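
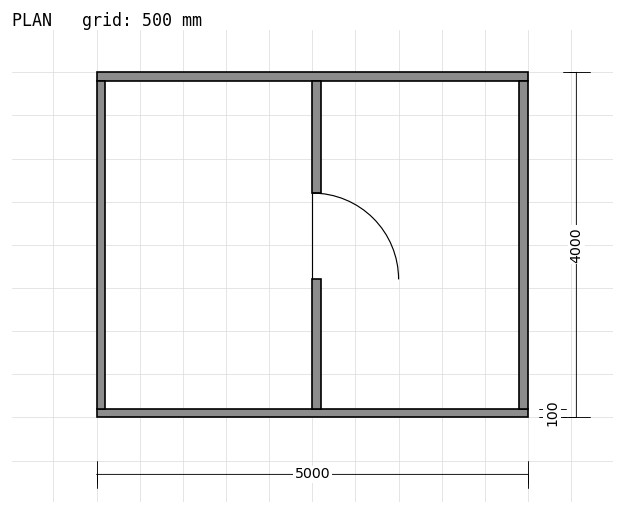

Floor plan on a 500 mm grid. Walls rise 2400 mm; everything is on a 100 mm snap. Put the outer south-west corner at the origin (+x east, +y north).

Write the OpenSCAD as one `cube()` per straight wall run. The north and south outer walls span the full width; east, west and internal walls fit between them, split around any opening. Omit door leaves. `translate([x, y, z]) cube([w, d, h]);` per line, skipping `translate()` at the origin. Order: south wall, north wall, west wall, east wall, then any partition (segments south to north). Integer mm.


cube([5000, 100, 2400]);
translate([0, 3900, 0]) cube([5000, 100, 2400]);
translate([0, 100, 0]) cube([100, 3800, 2400]);
translate([4900, 100, 0]) cube([100, 3800, 2400]);
translate([2500, 100, 0]) cube([100, 1500, 2400]);
translate([2500, 2600, 0]) cube([100, 1300, 2400]);


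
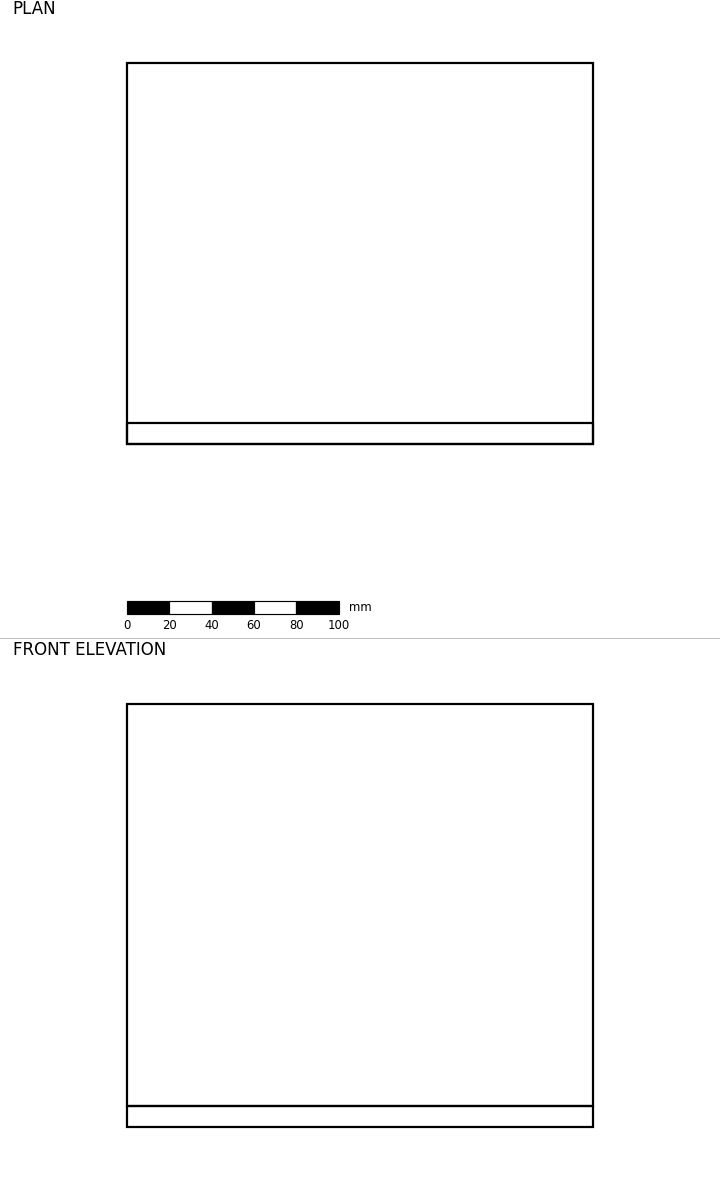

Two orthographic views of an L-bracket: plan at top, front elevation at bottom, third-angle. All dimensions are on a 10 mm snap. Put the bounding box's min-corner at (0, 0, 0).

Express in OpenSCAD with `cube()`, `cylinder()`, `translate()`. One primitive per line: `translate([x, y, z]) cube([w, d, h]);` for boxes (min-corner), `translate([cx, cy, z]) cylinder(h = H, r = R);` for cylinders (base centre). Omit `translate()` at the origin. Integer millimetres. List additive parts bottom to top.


cube([220, 180, 10]);
translate([0, 0, 10]) cube([220, 10, 190]);


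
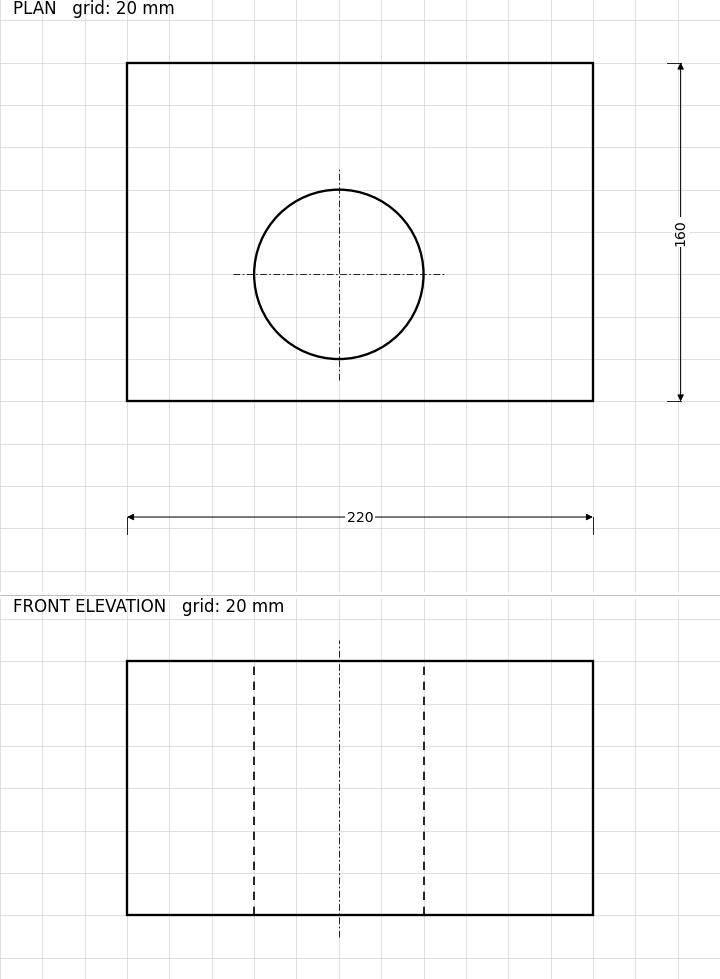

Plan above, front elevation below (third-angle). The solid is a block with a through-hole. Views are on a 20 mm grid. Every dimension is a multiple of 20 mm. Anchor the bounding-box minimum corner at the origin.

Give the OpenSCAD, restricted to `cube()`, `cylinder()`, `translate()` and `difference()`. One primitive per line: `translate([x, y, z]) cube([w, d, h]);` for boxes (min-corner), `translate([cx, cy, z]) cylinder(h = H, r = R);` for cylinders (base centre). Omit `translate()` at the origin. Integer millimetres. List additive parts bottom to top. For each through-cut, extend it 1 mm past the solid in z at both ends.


difference() {
  cube([220, 160, 120]);
  translate([100, 60, -1]) cylinder(h = 122, r = 40);
}


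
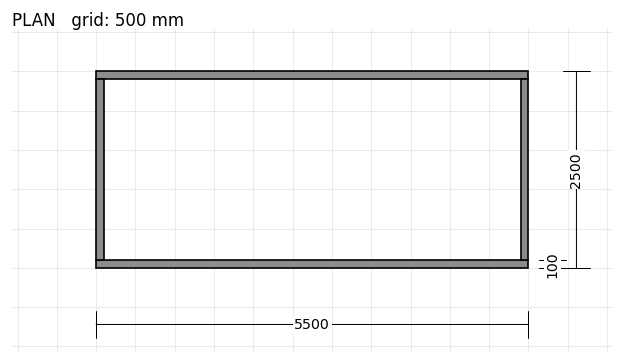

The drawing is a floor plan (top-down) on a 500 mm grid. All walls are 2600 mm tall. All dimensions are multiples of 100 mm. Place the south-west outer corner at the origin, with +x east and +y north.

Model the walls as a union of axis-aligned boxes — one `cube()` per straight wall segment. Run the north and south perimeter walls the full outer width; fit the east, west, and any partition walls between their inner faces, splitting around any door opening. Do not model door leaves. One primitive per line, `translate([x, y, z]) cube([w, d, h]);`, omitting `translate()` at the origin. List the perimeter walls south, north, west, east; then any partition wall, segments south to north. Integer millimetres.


cube([5500, 100, 2600]);
translate([0, 2400, 0]) cube([5500, 100, 2600]);
translate([0, 100, 0]) cube([100, 2300, 2600]);
translate([5400, 100, 0]) cube([100, 2300, 2600]);


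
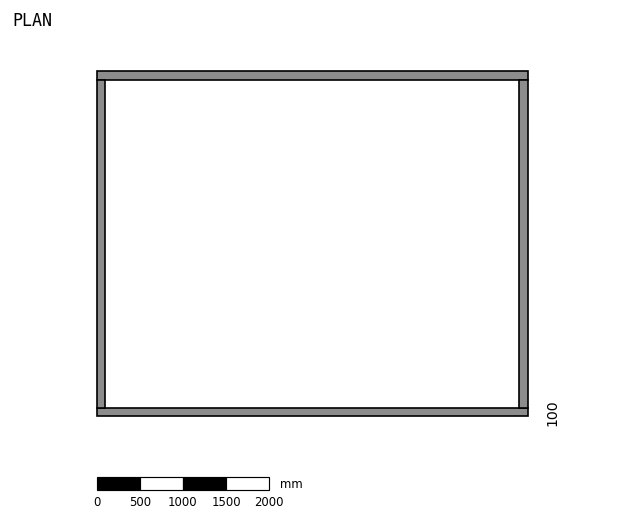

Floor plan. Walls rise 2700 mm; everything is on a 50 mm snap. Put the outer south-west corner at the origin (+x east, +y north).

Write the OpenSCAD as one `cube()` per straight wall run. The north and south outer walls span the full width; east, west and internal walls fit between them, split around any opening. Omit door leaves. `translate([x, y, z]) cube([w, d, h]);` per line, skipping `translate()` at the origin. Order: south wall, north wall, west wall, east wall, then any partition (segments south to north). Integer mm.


cube([5000, 100, 2700]);
translate([0, 3900, 0]) cube([5000, 100, 2700]);
translate([0, 100, 0]) cube([100, 3800, 2700]);
translate([4900, 100, 0]) cube([100, 3800, 2700]);


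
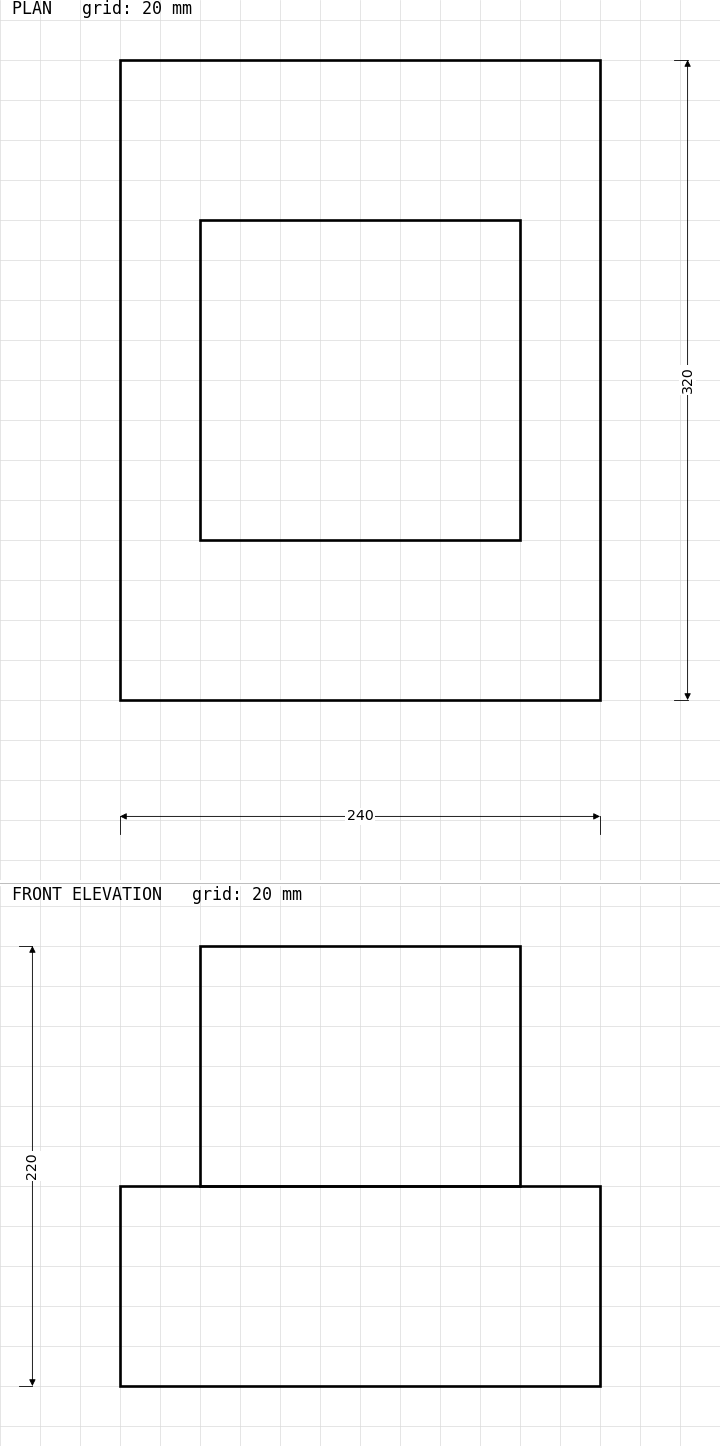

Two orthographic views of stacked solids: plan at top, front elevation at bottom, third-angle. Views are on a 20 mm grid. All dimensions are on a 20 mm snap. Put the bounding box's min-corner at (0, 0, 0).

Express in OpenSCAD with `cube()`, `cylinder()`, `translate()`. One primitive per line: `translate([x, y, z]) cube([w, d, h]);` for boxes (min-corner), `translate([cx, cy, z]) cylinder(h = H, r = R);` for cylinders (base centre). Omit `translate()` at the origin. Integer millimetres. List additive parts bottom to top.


cube([240, 320, 100]);
translate([40, 80, 100]) cube([160, 160, 120]);


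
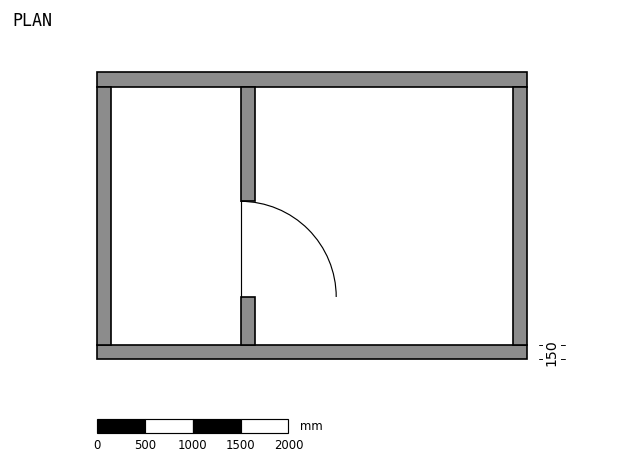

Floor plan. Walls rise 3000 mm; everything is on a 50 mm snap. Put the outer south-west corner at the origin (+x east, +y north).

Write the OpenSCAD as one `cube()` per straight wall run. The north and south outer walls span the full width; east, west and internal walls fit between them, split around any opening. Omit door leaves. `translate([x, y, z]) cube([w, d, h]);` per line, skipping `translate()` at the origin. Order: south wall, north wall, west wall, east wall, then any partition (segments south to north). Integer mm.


cube([4500, 150, 3000]);
translate([0, 2850, 0]) cube([4500, 150, 3000]);
translate([0, 150, 0]) cube([150, 2700, 3000]);
translate([4350, 150, 0]) cube([150, 2700, 3000]);
translate([1500, 150, 0]) cube([150, 500, 3000]);
translate([1500, 1650, 0]) cube([150, 1200, 3000]);


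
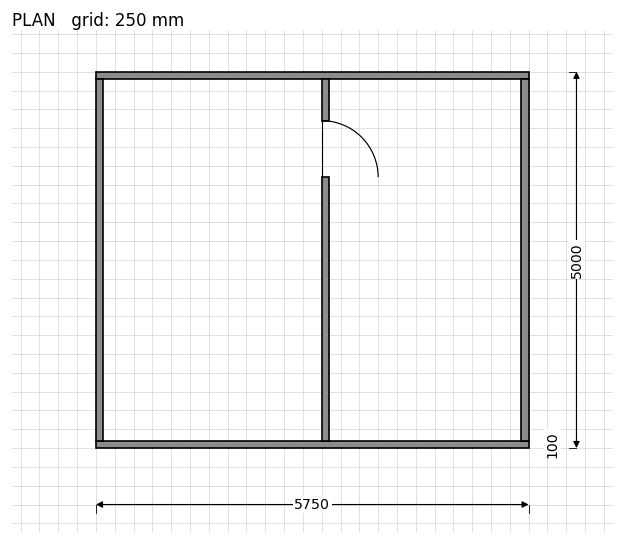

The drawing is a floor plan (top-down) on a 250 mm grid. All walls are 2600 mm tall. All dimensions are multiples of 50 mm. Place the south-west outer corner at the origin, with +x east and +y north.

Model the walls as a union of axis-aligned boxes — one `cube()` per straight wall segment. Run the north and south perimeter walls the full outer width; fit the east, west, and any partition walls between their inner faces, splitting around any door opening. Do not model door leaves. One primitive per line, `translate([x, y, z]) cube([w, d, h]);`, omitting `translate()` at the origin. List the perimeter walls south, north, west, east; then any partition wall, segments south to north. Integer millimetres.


cube([5750, 100, 2600]);
translate([0, 4900, 0]) cube([5750, 100, 2600]);
translate([0, 100, 0]) cube([100, 4800, 2600]);
translate([5650, 100, 0]) cube([100, 4800, 2600]);
translate([3000, 100, 0]) cube([100, 3500, 2600]);
translate([3000, 4350, 0]) cube([100, 550, 2600]);


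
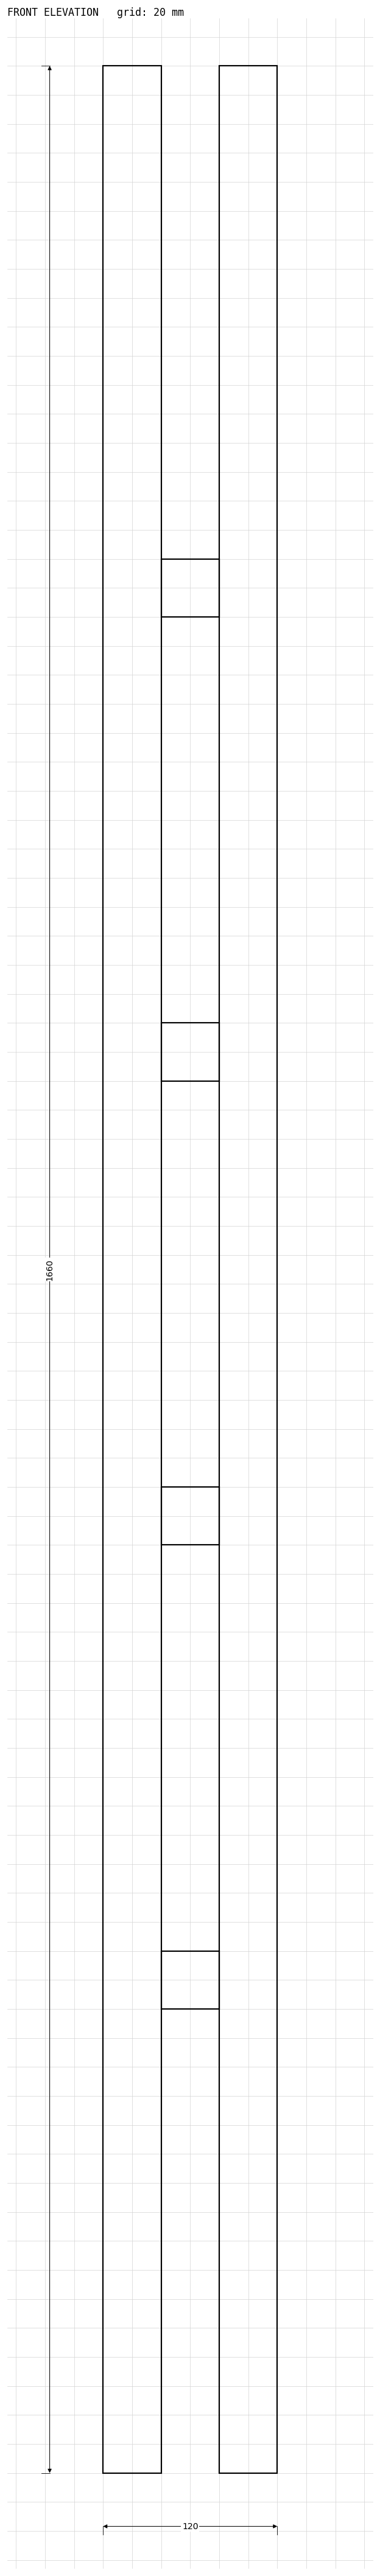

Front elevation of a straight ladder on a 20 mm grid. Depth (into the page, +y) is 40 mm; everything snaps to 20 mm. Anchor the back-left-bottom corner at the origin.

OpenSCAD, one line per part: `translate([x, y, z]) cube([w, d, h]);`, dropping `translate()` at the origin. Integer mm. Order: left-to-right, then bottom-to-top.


cube([40, 40, 1660]);
translate([40, 0, 320]) cube([40, 40, 40]);
translate([40, 0, 640]) cube([40, 40, 40]);
translate([40, 0, 960]) cube([40, 40, 40]);
translate([40, 0, 1280]) cube([40, 40, 40]);
translate([80, 0, 0]) cube([40, 40, 1660]);


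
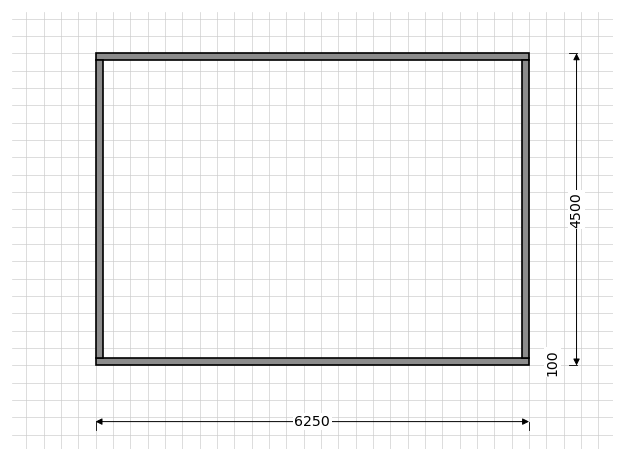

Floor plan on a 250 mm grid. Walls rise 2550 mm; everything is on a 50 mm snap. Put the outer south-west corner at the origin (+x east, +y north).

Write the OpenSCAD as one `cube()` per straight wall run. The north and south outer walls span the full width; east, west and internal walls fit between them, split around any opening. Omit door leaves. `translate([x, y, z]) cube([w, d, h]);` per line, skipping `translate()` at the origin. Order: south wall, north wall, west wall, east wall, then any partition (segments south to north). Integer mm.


cube([6250, 100, 2550]);
translate([0, 4400, 0]) cube([6250, 100, 2550]);
translate([0, 100, 0]) cube([100, 4300, 2550]);
translate([6150, 100, 0]) cube([100, 4300, 2550]);


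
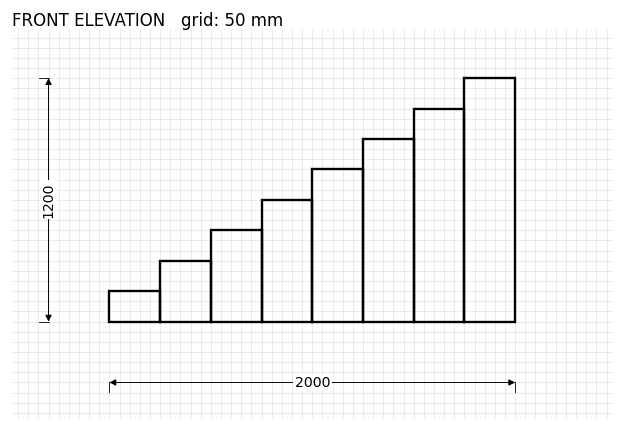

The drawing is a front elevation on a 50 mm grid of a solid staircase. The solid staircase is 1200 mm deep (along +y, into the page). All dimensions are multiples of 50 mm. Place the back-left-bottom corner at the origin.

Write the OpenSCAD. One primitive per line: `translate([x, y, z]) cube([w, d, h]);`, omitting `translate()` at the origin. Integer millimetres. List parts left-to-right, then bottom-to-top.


cube([250, 1200, 150]);
translate([250, 0, 0]) cube([250, 1200, 300]);
translate([500, 0, 0]) cube([250, 1200, 450]);
translate([750, 0, 0]) cube([250, 1200, 600]);
translate([1000, 0, 0]) cube([250, 1200, 750]);
translate([1250, 0, 0]) cube([250, 1200, 900]);
translate([1500, 0, 0]) cube([250, 1200, 1050]);
translate([1750, 0, 0]) cube([250, 1200, 1200]);


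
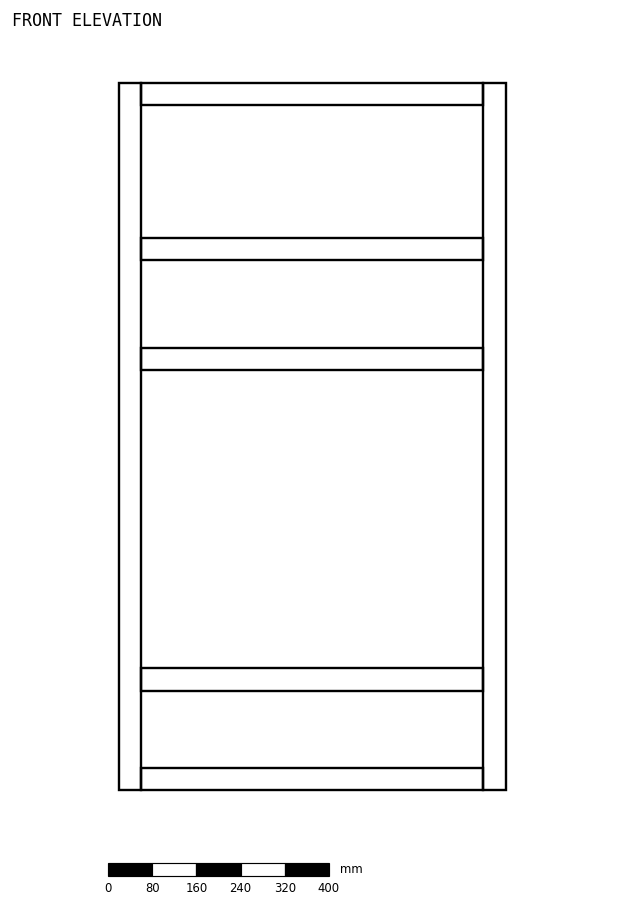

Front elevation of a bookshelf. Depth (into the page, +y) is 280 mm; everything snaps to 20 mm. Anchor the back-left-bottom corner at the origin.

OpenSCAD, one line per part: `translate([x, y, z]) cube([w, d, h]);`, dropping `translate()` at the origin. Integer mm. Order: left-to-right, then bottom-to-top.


cube([40, 280, 1280]);
translate([40, 0, 0]) cube([620, 280, 40]);
translate([40, 0, 180]) cube([620, 280, 40]);
translate([40, 0, 760]) cube([620, 280, 40]);
translate([40, 0, 960]) cube([620, 280, 40]);
translate([40, 0, 1240]) cube([620, 280, 40]);
translate([660, 0, 0]) cube([40, 280, 1280]);


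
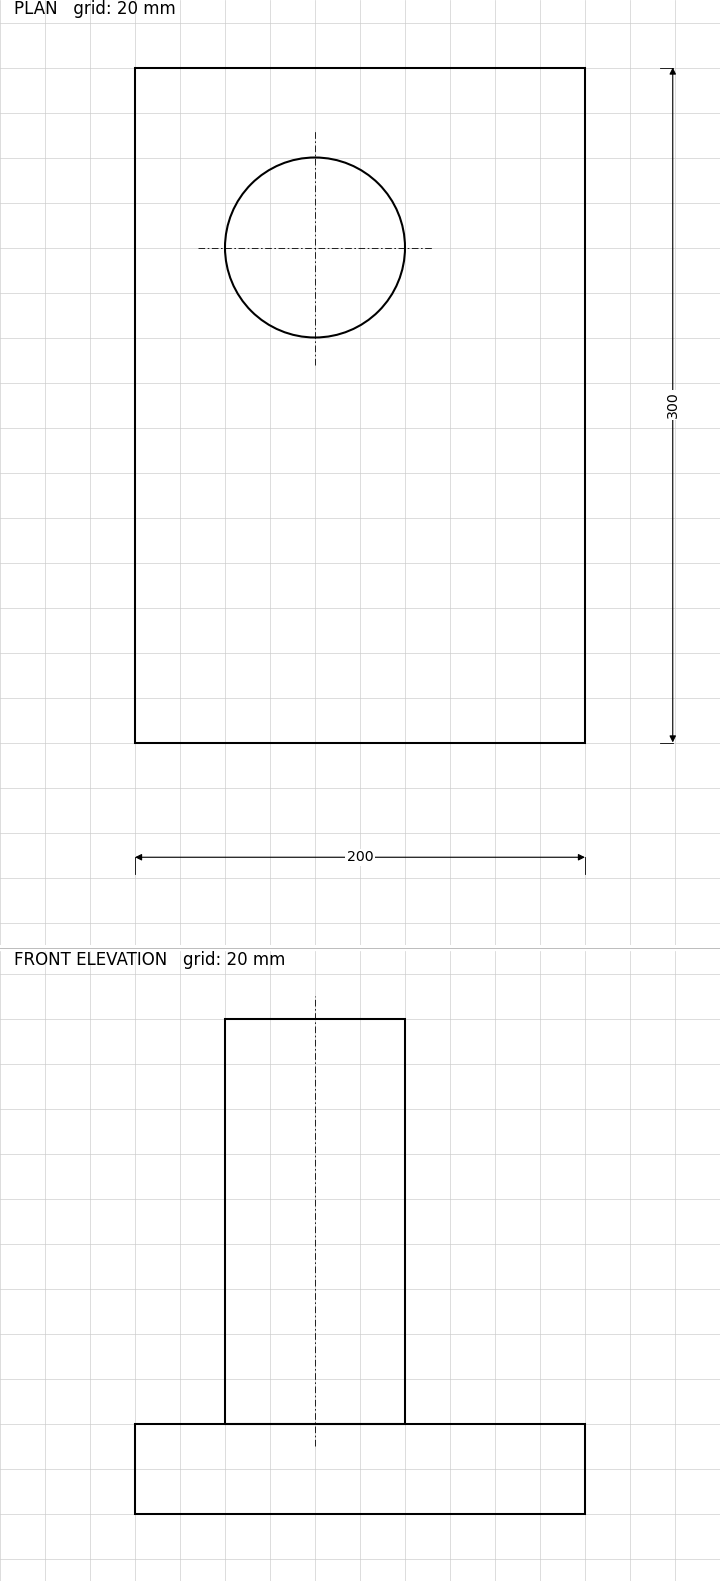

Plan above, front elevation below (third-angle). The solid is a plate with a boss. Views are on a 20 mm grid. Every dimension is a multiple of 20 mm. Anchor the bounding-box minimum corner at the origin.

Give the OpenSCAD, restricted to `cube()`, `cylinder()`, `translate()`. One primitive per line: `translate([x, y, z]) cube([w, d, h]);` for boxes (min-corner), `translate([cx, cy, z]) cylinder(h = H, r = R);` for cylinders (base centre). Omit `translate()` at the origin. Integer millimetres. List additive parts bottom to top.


cube([200, 300, 40]);
translate([80, 220, 40]) cylinder(h = 180, r = 40);


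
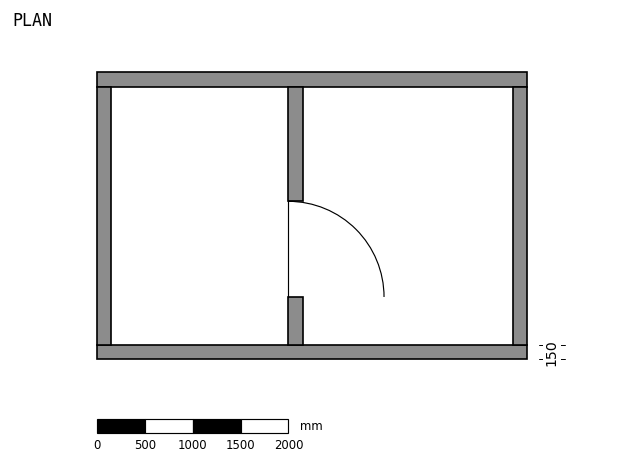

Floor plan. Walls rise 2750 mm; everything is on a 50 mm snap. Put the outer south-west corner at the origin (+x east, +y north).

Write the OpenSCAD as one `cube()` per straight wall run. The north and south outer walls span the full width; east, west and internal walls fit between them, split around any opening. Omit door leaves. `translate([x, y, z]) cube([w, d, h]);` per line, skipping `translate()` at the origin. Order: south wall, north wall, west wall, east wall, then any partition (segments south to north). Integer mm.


cube([4500, 150, 2750]);
translate([0, 2850, 0]) cube([4500, 150, 2750]);
translate([0, 150, 0]) cube([150, 2700, 2750]);
translate([4350, 150, 0]) cube([150, 2700, 2750]);
translate([2000, 150, 0]) cube([150, 500, 2750]);
translate([2000, 1650, 0]) cube([150, 1200, 2750]);


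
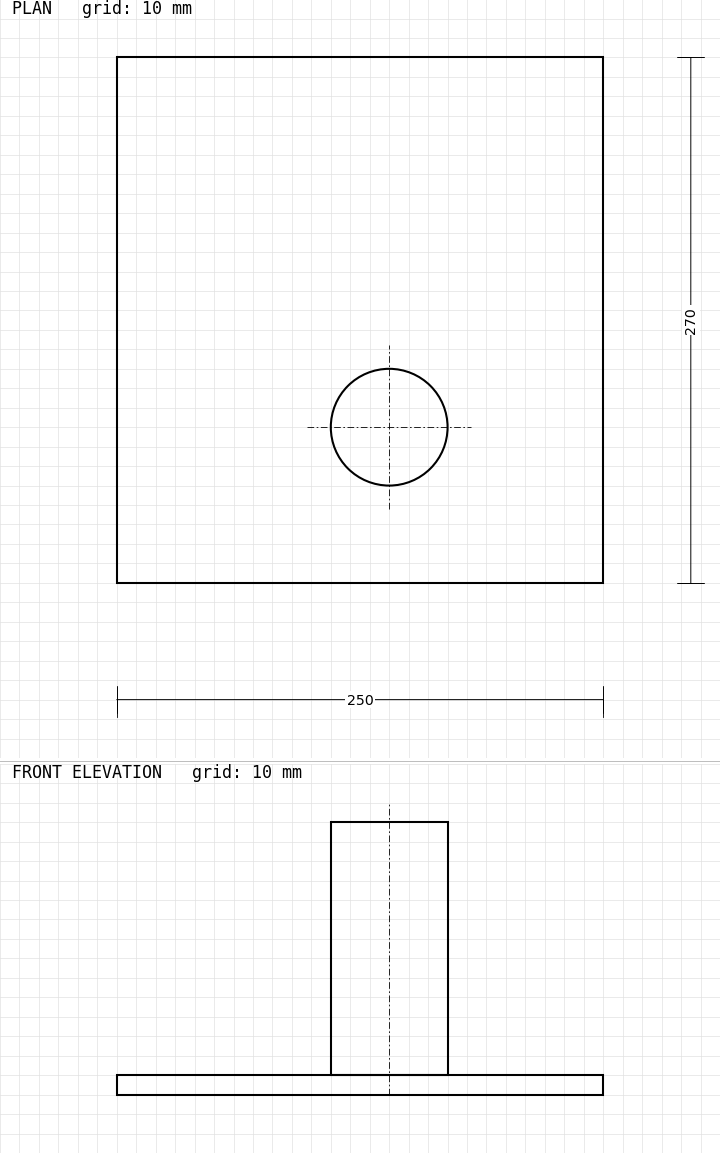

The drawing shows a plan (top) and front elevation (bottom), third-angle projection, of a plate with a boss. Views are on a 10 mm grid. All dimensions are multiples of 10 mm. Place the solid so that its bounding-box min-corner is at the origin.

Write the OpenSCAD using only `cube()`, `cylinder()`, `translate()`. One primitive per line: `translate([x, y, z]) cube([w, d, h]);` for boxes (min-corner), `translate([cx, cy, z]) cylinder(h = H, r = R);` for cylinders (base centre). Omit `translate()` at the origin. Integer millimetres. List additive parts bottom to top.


cube([250, 270, 10]);
translate([140, 80, 10]) cylinder(h = 130, r = 30);


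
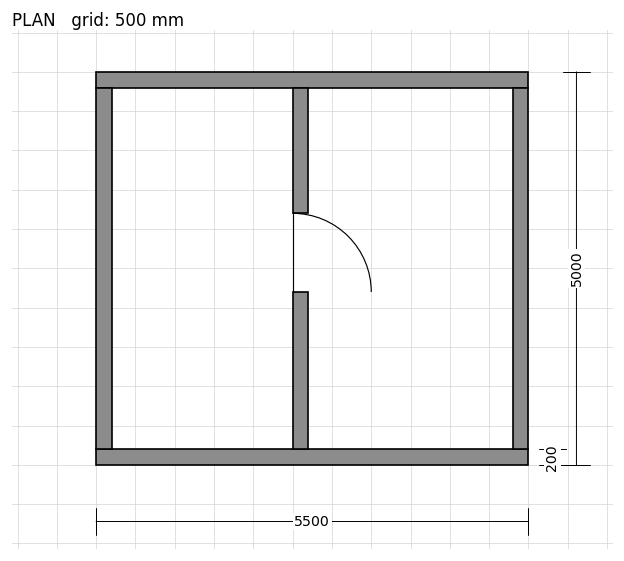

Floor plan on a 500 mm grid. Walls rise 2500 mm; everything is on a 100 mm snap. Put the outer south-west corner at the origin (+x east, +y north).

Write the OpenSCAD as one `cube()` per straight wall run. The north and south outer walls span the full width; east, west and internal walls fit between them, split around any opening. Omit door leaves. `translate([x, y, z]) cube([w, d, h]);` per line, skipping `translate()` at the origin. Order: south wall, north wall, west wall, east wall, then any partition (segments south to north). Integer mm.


cube([5500, 200, 2500]);
translate([0, 4800, 0]) cube([5500, 200, 2500]);
translate([0, 200, 0]) cube([200, 4600, 2500]);
translate([5300, 200, 0]) cube([200, 4600, 2500]);
translate([2500, 200, 0]) cube([200, 2000, 2500]);
translate([2500, 3200, 0]) cube([200, 1600, 2500]);


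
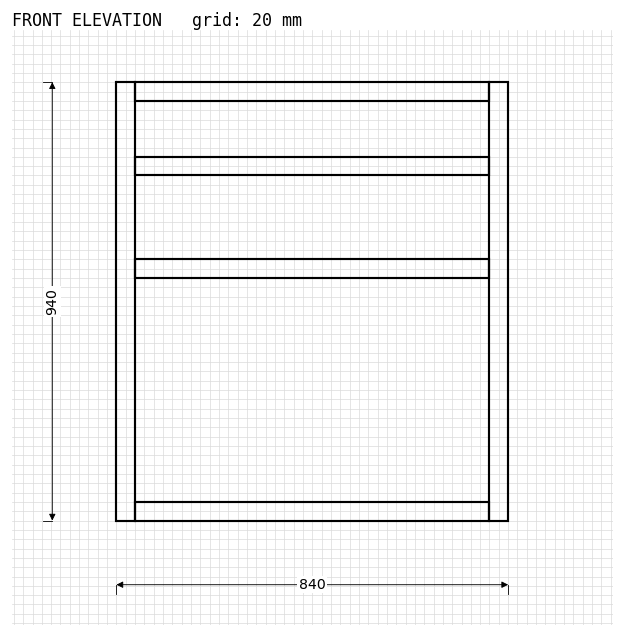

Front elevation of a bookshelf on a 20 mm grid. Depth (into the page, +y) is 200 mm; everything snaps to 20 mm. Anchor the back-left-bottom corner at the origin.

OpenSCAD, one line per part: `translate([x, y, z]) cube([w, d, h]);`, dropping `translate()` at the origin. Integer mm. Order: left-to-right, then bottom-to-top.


cube([40, 200, 940]);
translate([40, 0, 0]) cube([760, 200, 40]);
translate([40, 0, 520]) cube([760, 200, 40]);
translate([40, 0, 740]) cube([760, 200, 40]);
translate([40, 0, 900]) cube([760, 200, 40]);
translate([800, 0, 0]) cube([40, 200, 940]);


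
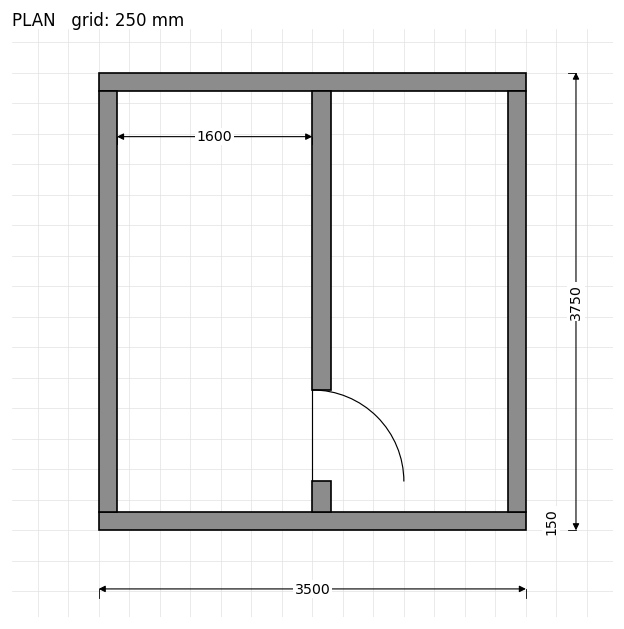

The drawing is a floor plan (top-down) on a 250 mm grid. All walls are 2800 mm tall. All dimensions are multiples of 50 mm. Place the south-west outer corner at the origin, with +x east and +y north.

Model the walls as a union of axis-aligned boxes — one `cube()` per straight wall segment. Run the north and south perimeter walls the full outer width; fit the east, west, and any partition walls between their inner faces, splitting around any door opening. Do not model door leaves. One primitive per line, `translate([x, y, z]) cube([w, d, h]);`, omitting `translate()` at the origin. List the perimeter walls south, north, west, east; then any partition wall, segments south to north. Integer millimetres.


cube([3500, 150, 2800]);
translate([0, 3600, 0]) cube([3500, 150, 2800]);
translate([0, 150, 0]) cube([150, 3450, 2800]);
translate([3350, 150, 0]) cube([150, 3450, 2800]);
translate([1750, 150, 0]) cube([150, 250, 2800]);
translate([1750, 1150, 0]) cube([150, 2450, 2800]);


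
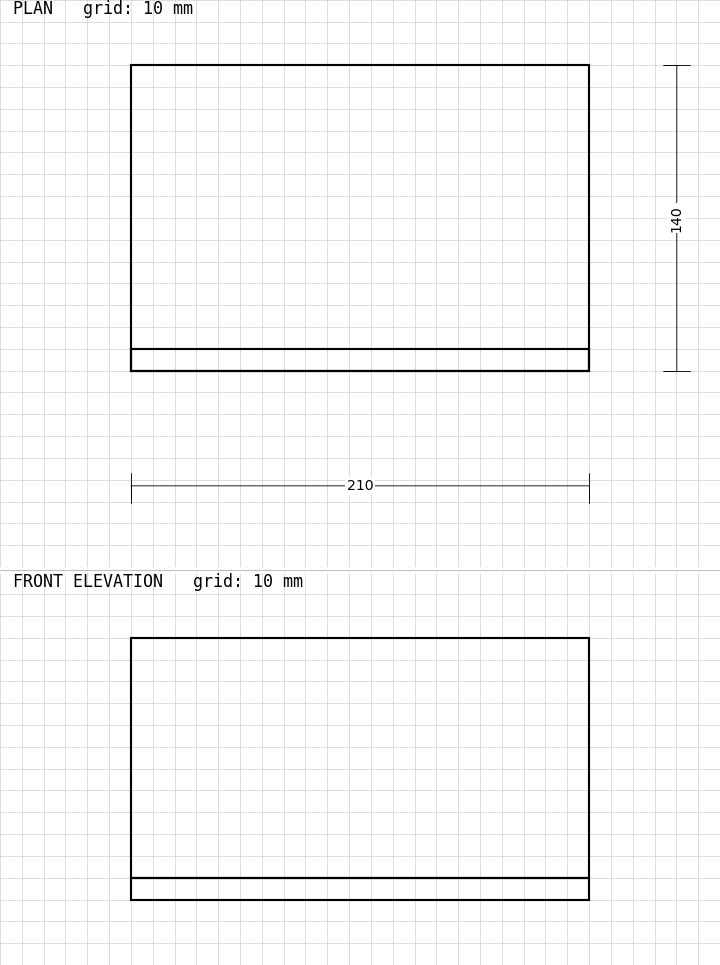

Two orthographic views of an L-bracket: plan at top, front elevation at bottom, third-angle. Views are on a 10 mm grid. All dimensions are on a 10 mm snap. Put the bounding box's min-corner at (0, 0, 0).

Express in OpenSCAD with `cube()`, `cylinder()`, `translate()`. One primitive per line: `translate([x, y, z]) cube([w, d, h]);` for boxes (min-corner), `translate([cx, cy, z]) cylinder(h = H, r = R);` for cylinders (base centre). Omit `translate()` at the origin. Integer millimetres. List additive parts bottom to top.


cube([210, 140, 10]);
translate([0, 0, 10]) cube([210, 10, 110]);


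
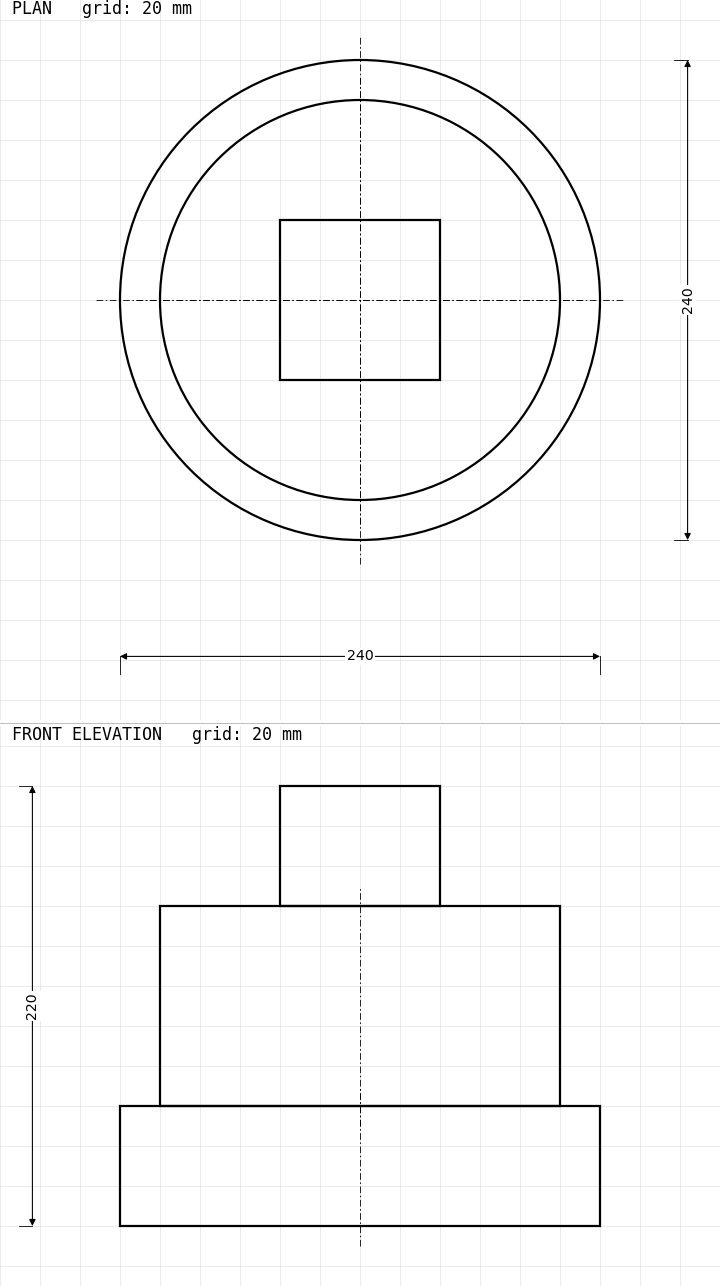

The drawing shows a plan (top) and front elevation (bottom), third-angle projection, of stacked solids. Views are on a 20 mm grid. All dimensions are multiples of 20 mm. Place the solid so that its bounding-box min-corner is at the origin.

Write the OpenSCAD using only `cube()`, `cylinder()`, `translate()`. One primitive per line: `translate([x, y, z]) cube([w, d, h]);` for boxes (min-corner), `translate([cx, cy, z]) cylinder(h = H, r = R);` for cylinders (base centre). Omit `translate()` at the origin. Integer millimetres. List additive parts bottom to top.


translate([120, 120, 0]) cylinder(h = 60, r = 120);
translate([120, 120, 60]) cylinder(h = 100, r = 100);
translate([80, 80, 160]) cube([80, 80, 60]);


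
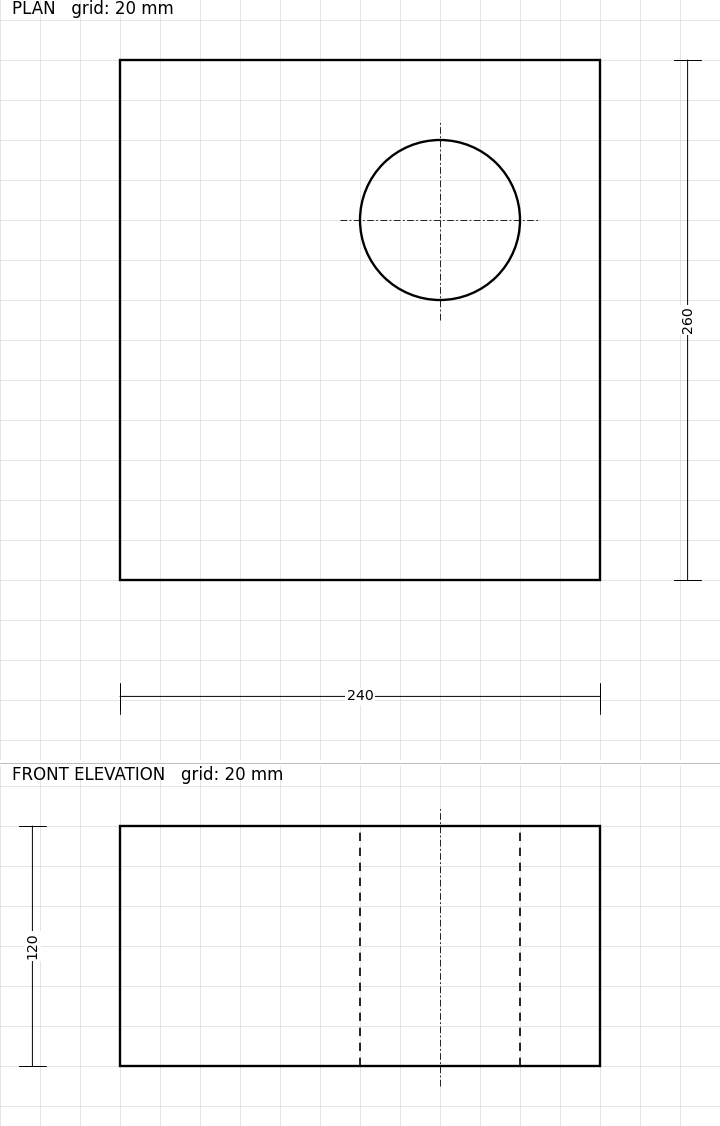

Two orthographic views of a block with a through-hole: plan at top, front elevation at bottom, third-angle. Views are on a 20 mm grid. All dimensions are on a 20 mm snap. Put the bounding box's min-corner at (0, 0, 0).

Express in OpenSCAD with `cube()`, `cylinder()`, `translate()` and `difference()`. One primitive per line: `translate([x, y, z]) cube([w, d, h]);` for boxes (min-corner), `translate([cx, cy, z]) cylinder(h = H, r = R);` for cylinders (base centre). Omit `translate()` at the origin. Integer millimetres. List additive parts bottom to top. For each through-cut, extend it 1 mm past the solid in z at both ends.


difference() {
  cube([240, 260, 120]);
  translate([160, 180, -1]) cylinder(h = 122, r = 40);
}


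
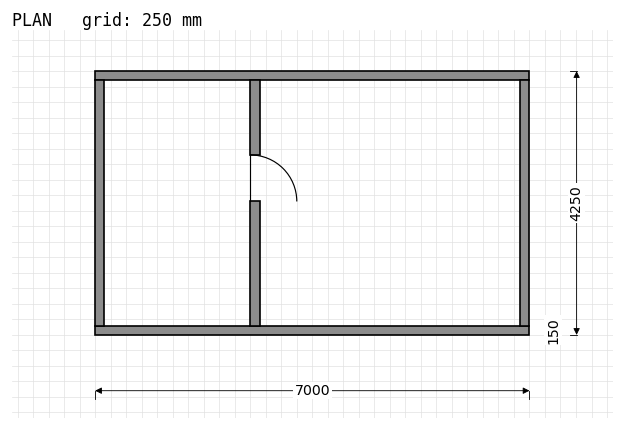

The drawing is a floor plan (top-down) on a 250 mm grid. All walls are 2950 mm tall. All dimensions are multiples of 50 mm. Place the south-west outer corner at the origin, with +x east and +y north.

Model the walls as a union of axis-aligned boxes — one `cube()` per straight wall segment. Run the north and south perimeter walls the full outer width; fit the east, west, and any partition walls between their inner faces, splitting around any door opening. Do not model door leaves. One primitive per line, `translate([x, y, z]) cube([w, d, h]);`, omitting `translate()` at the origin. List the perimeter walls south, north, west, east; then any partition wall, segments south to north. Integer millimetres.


cube([7000, 150, 2950]);
translate([0, 4100, 0]) cube([7000, 150, 2950]);
translate([0, 150, 0]) cube([150, 3950, 2950]);
translate([6850, 150, 0]) cube([150, 3950, 2950]);
translate([2500, 150, 0]) cube([150, 2000, 2950]);
translate([2500, 2900, 0]) cube([150, 1200, 2950]);


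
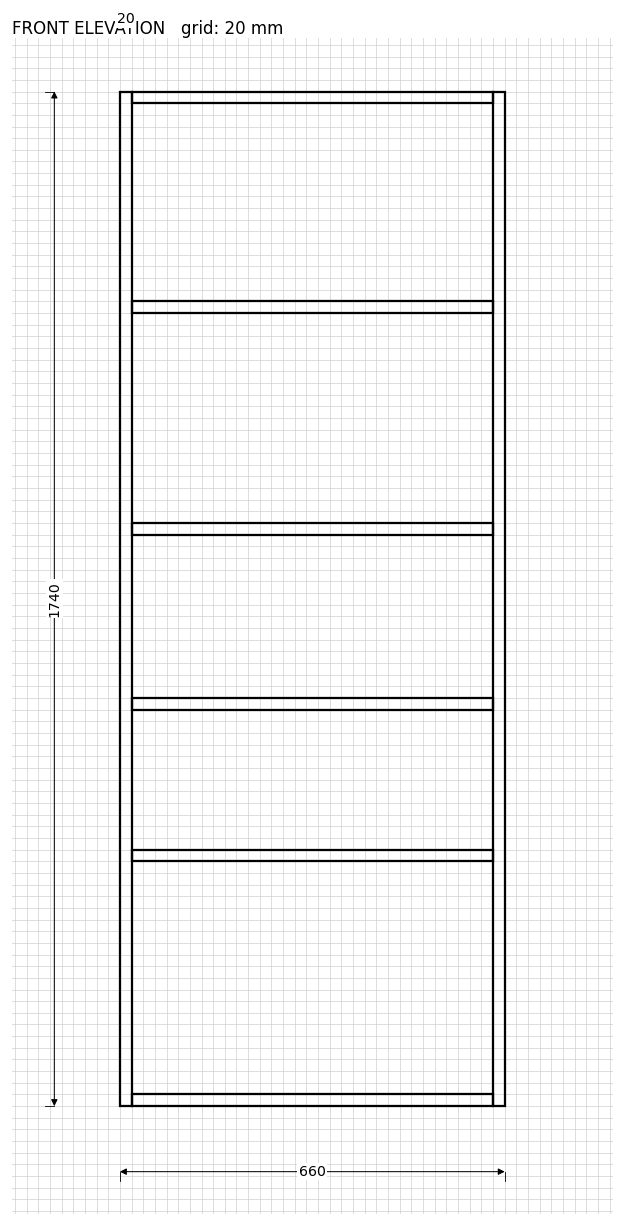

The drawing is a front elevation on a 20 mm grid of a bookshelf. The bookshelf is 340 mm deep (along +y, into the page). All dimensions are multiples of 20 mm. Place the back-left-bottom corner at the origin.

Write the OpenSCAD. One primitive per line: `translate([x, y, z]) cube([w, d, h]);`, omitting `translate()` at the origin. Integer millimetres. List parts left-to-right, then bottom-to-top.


cube([20, 340, 1740]);
translate([20, 0, 0]) cube([620, 340, 20]);
translate([20, 0, 420]) cube([620, 340, 20]);
translate([20, 0, 680]) cube([620, 340, 20]);
translate([20, 0, 980]) cube([620, 340, 20]);
translate([20, 0, 1360]) cube([620, 340, 20]);
translate([20, 0, 1720]) cube([620, 340, 20]);
translate([640, 0, 0]) cube([20, 340, 1740]);


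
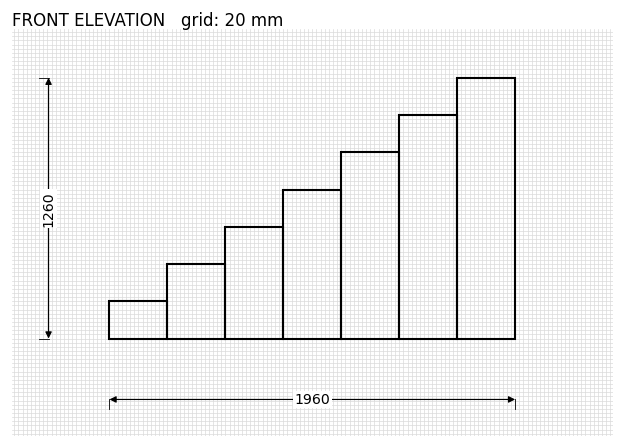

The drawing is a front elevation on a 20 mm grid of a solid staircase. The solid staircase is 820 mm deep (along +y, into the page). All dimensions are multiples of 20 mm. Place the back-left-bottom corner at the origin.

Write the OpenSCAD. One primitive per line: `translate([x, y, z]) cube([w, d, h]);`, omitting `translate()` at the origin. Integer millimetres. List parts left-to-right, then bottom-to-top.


cube([280, 820, 180]);
translate([280, 0, 0]) cube([280, 820, 360]);
translate([560, 0, 0]) cube([280, 820, 540]);
translate([840, 0, 0]) cube([280, 820, 720]);
translate([1120, 0, 0]) cube([280, 820, 900]);
translate([1400, 0, 0]) cube([280, 820, 1080]);
translate([1680, 0, 0]) cube([280, 820, 1260]);


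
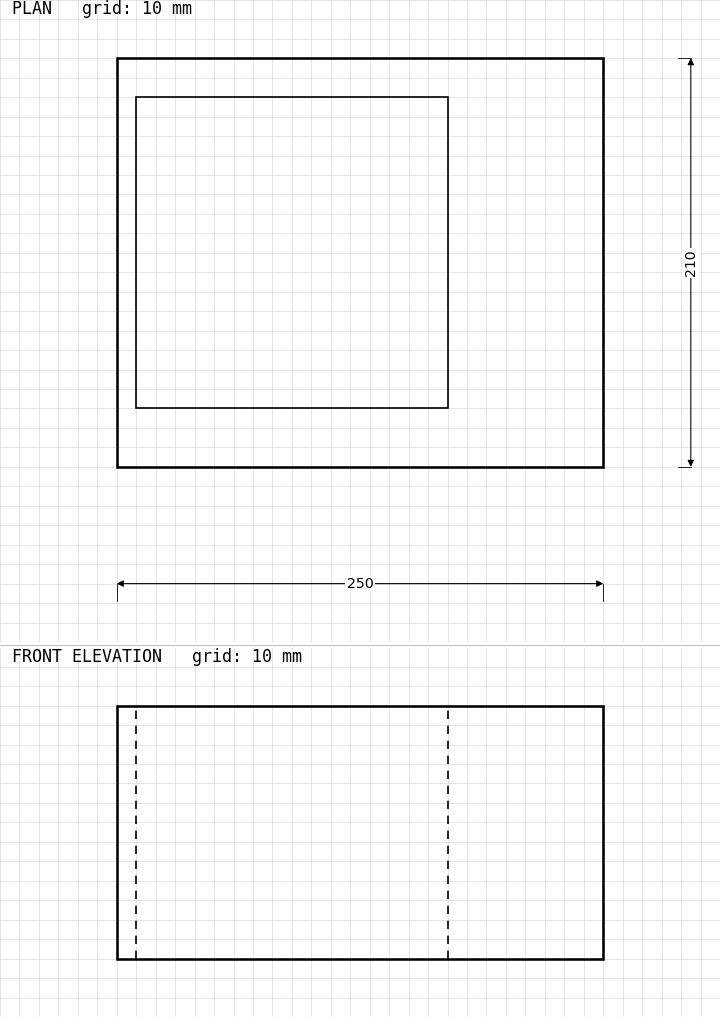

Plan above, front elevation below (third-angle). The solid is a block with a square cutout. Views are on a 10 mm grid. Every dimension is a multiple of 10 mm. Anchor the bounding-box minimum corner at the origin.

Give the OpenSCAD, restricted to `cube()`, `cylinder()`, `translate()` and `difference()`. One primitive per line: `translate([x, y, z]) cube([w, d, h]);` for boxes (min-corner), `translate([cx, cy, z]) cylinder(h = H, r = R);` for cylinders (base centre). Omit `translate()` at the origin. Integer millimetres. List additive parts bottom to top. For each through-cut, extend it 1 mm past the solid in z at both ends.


difference() {
  cube([250, 210, 130]);
  translate([10, 30, -1]) cube([160, 160, 132]);
}


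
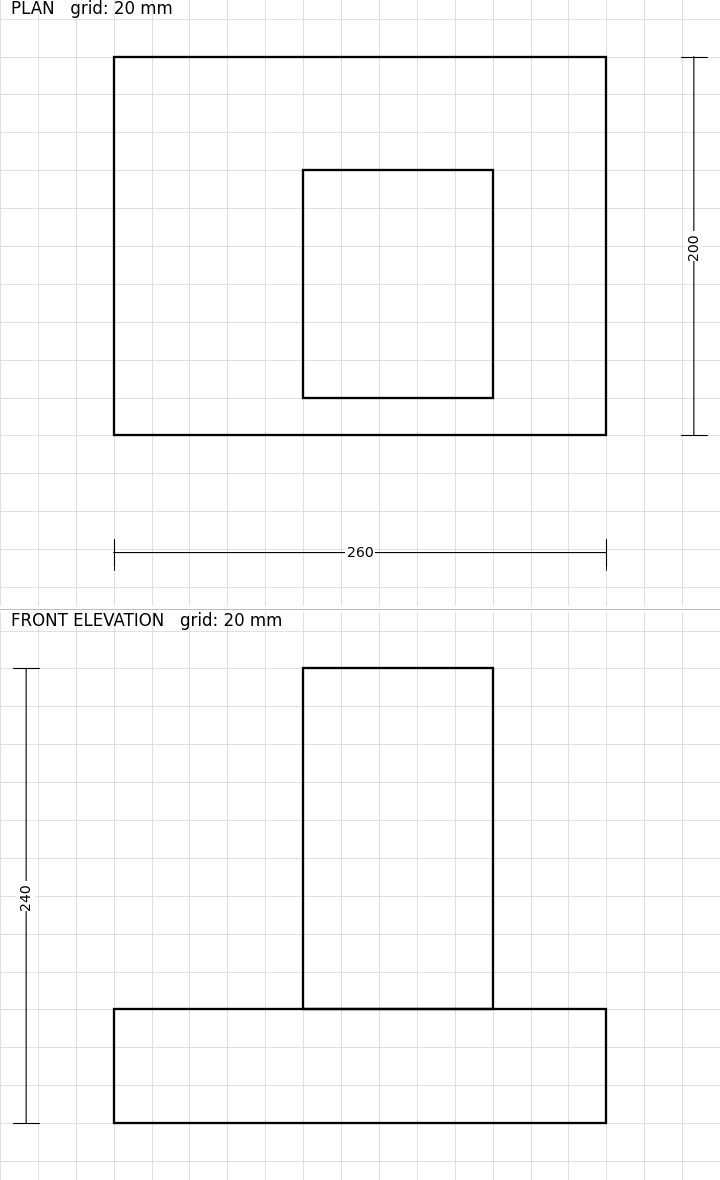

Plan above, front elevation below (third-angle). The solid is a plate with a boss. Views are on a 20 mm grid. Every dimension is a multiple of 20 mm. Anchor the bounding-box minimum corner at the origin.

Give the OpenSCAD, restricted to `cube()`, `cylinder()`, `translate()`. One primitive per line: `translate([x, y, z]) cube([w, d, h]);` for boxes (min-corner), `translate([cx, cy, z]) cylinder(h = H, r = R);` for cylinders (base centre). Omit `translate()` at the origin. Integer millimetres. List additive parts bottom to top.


cube([260, 200, 60]);
translate([100, 20, 60]) cube([100, 120, 180]);


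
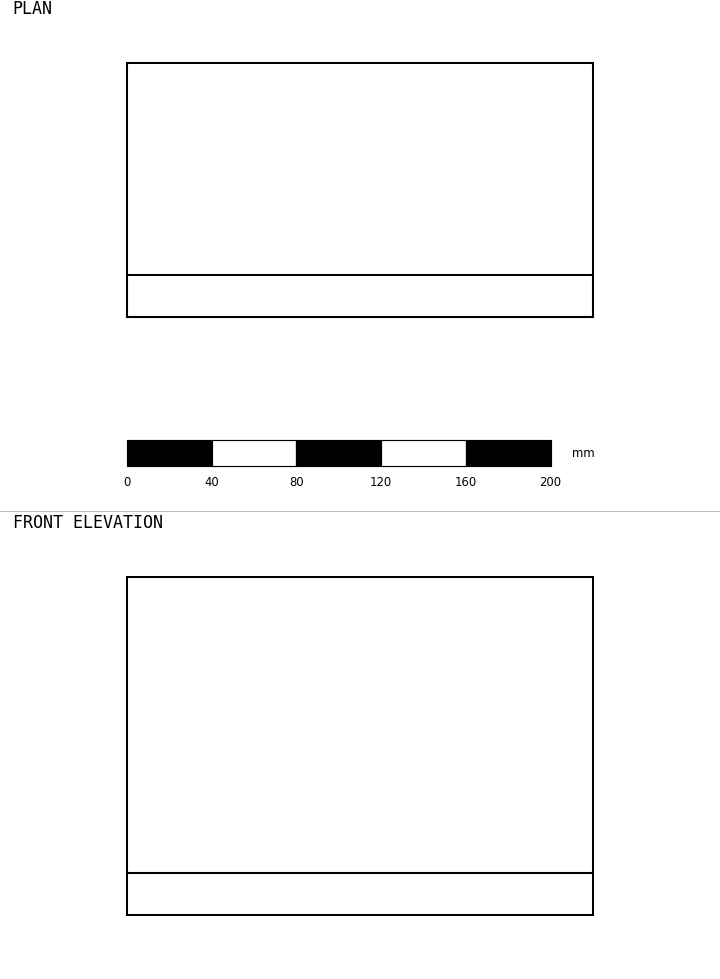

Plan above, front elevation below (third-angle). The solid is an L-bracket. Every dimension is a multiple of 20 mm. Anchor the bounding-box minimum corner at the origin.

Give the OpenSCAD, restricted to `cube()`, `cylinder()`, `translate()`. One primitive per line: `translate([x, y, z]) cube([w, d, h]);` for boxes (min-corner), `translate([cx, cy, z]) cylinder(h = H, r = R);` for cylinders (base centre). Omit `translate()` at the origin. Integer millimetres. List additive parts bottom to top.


cube([220, 120, 20]);
translate([0, 0, 20]) cube([220, 20, 140]);


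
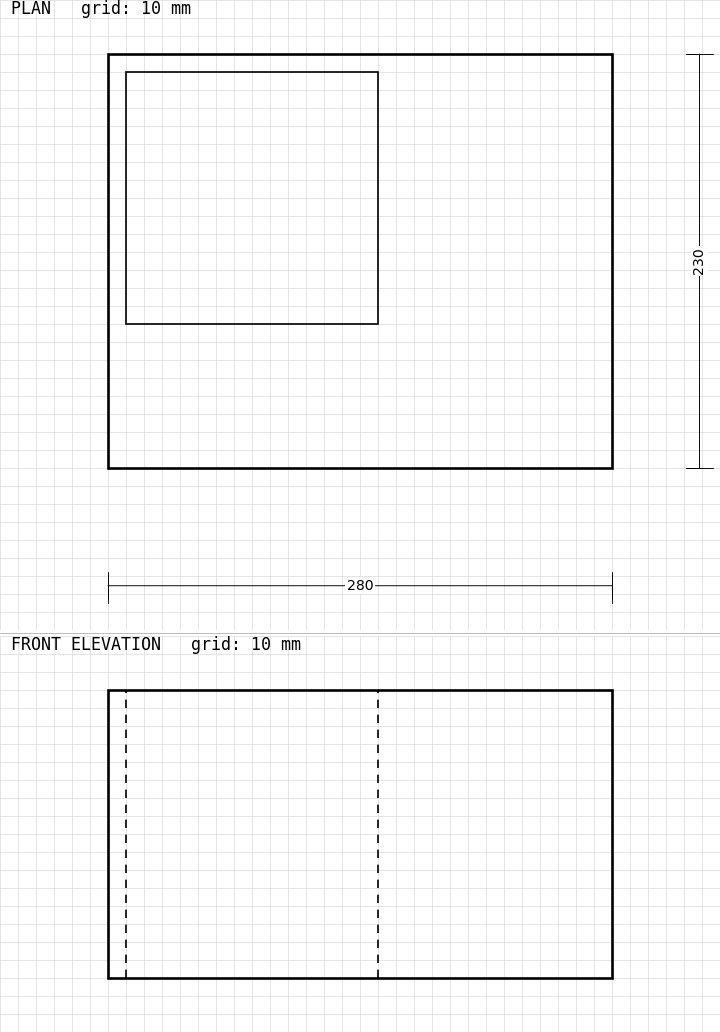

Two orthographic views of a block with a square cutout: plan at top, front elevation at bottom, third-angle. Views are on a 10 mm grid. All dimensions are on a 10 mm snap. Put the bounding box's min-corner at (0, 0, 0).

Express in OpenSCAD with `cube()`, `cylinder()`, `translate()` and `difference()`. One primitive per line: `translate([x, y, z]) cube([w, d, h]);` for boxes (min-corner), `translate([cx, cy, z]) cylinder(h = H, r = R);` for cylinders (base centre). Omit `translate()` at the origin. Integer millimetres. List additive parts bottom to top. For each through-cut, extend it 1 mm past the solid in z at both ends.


difference() {
  cube([280, 230, 160]);
  translate([10, 80, -1]) cube([140, 140, 162]);
}


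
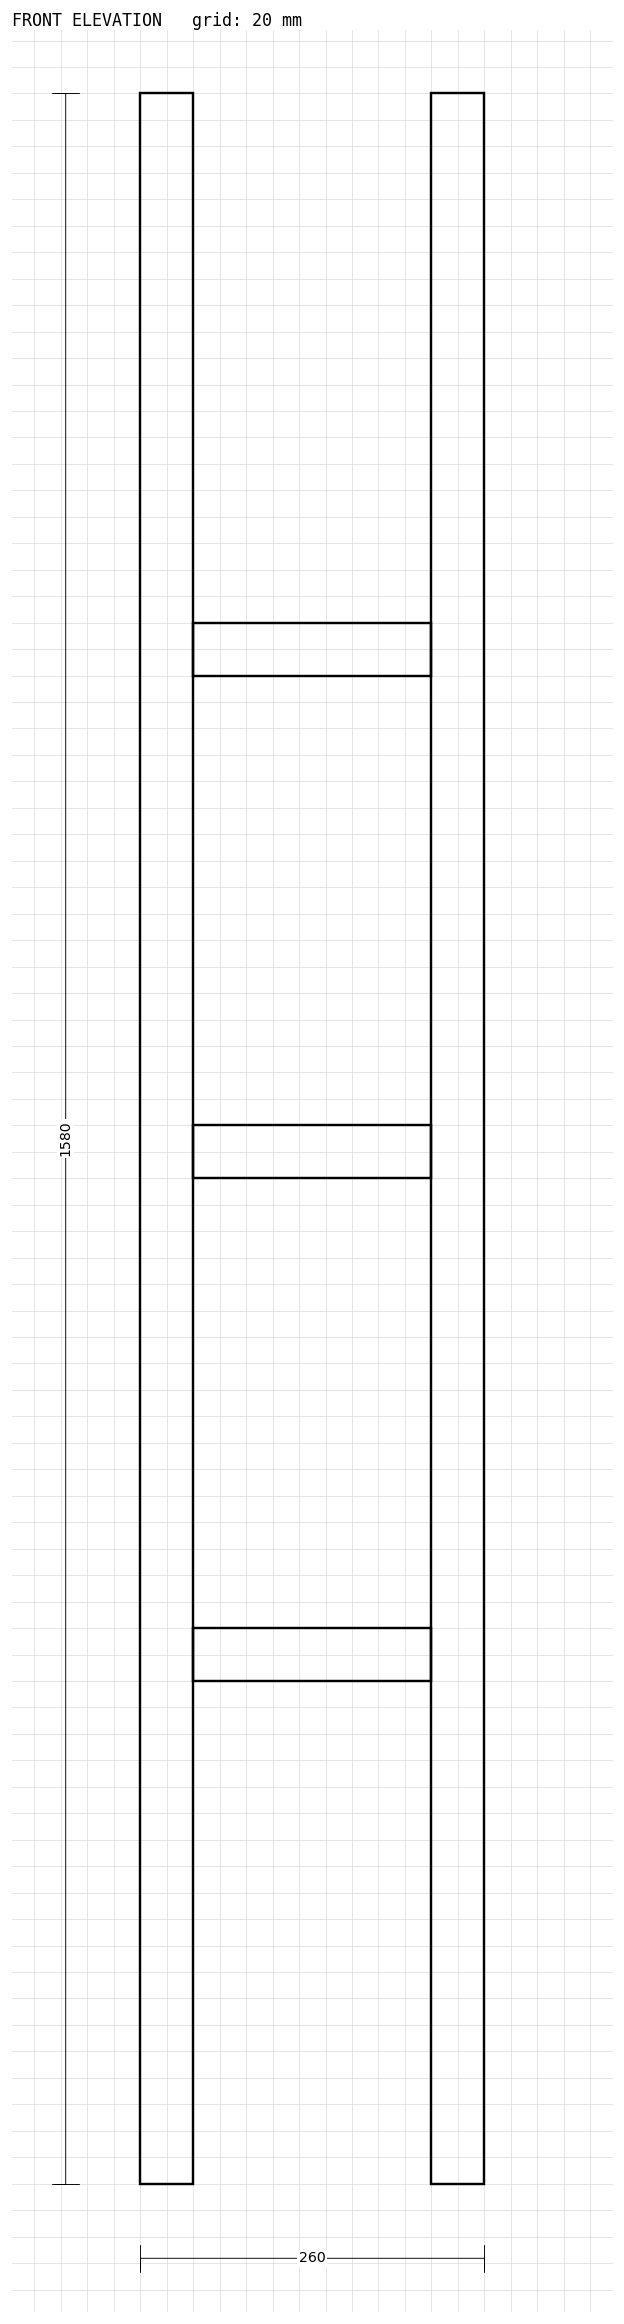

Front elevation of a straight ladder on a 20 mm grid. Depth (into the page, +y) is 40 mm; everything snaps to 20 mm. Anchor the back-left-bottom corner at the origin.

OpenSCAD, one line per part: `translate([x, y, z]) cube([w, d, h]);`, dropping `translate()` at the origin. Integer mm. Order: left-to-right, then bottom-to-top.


cube([40, 40, 1580]);
translate([40, 0, 380]) cube([180, 40, 40]);
translate([40, 0, 760]) cube([180, 40, 40]);
translate([40, 0, 1140]) cube([180, 40, 40]);
translate([220, 0, 0]) cube([40, 40, 1580]);


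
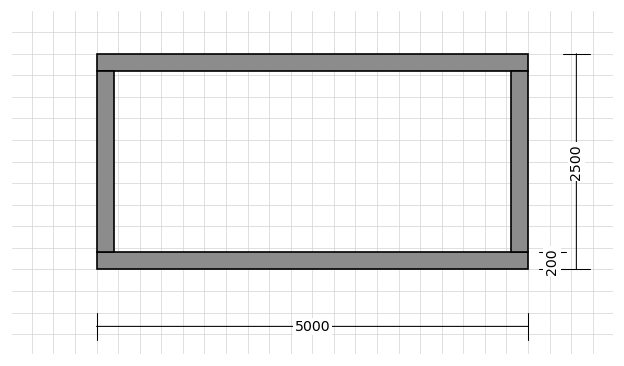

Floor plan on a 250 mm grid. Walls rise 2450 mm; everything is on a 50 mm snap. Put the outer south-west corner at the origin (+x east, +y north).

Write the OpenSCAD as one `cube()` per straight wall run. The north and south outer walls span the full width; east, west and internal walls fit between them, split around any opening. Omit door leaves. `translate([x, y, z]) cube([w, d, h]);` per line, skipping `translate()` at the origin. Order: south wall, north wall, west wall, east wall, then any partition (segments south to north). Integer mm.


cube([5000, 200, 2450]);
translate([0, 2300, 0]) cube([5000, 200, 2450]);
translate([0, 200, 0]) cube([200, 2100, 2450]);
translate([4800, 200, 0]) cube([200, 2100, 2450]);


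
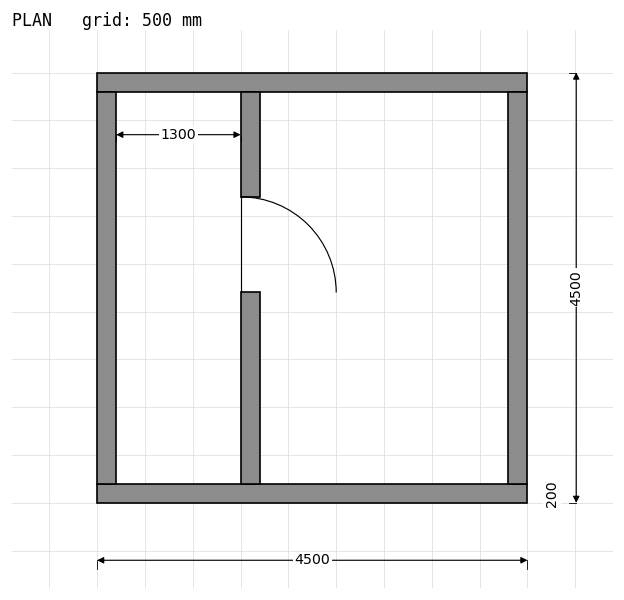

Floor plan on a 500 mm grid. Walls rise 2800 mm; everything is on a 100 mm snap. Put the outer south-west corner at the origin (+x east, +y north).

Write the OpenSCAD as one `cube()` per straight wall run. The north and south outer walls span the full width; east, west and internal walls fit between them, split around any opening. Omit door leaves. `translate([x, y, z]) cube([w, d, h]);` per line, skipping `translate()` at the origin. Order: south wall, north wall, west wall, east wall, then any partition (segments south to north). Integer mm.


cube([4500, 200, 2800]);
translate([0, 4300, 0]) cube([4500, 200, 2800]);
translate([0, 200, 0]) cube([200, 4100, 2800]);
translate([4300, 200, 0]) cube([200, 4100, 2800]);
translate([1500, 200, 0]) cube([200, 2000, 2800]);
translate([1500, 3200, 0]) cube([200, 1100, 2800]);


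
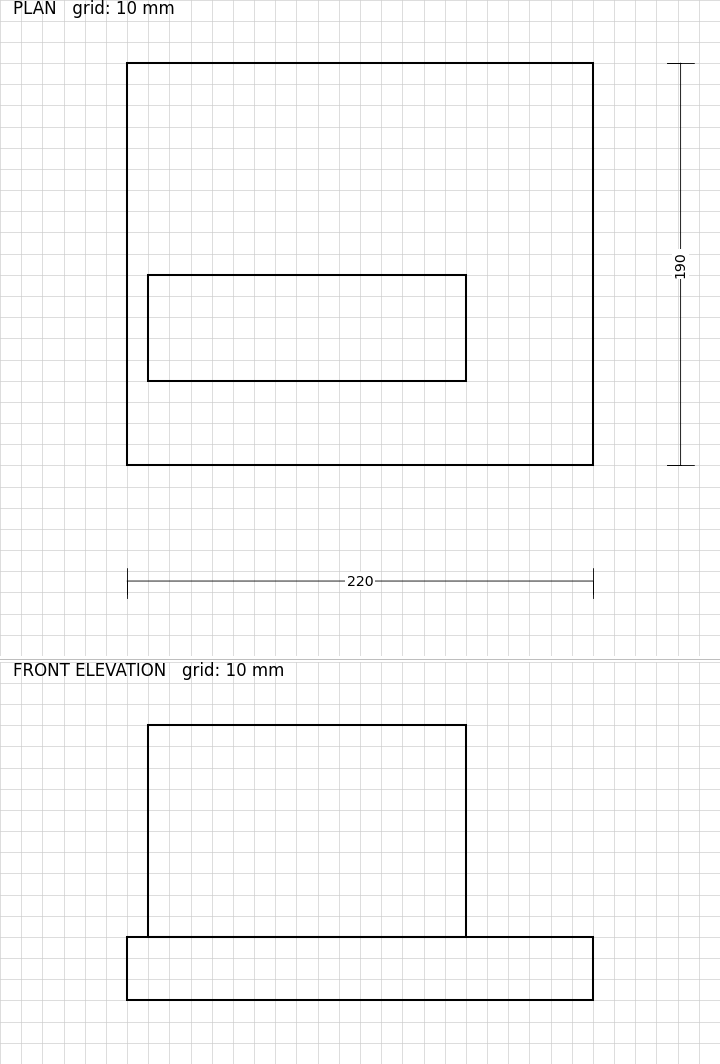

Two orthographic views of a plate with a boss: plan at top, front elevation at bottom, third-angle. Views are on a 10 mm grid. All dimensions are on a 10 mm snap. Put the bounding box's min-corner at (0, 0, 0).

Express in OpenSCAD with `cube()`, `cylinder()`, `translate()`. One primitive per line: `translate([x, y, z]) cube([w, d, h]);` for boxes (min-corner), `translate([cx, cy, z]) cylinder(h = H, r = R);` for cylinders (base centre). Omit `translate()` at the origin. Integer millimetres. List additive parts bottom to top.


cube([220, 190, 30]);
translate([10, 40, 30]) cube([150, 50, 100]);


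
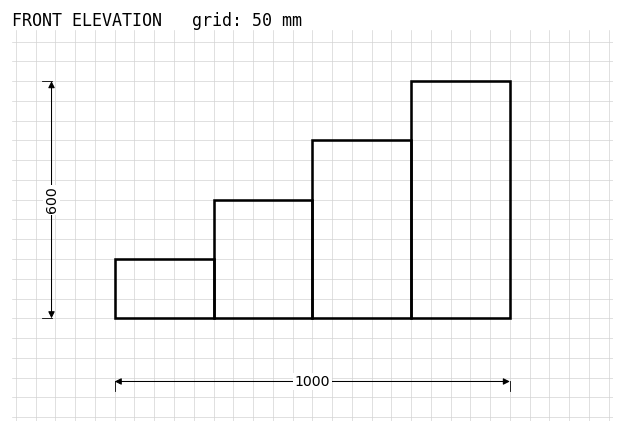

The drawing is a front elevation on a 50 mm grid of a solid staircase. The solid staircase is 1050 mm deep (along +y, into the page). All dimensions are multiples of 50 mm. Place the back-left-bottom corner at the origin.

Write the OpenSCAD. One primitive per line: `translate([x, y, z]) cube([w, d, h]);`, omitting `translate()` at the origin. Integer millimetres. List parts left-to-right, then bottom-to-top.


cube([250, 1050, 150]);
translate([250, 0, 0]) cube([250, 1050, 300]);
translate([500, 0, 0]) cube([250, 1050, 450]);
translate([750, 0, 0]) cube([250, 1050, 600]);


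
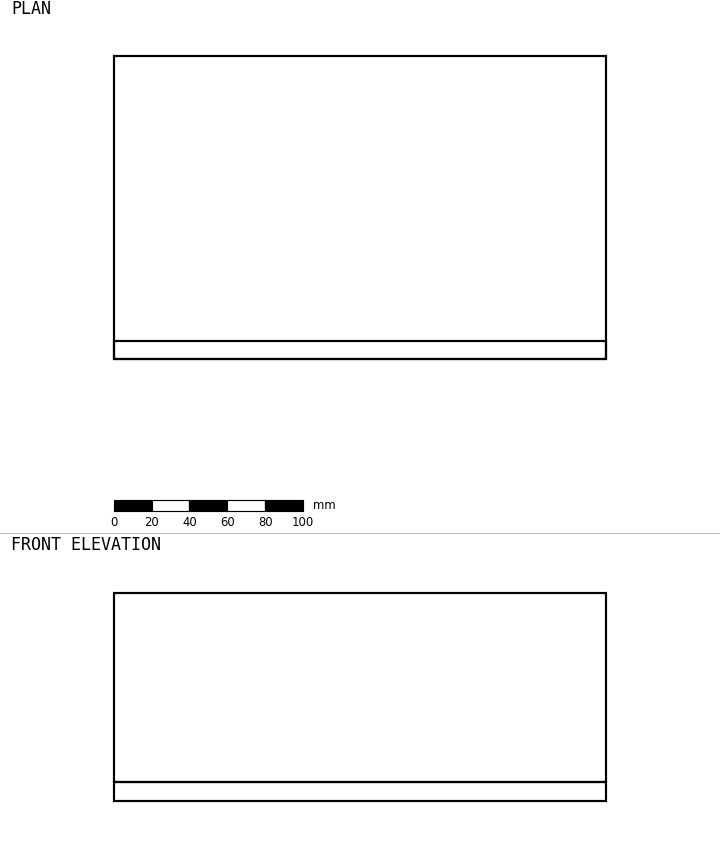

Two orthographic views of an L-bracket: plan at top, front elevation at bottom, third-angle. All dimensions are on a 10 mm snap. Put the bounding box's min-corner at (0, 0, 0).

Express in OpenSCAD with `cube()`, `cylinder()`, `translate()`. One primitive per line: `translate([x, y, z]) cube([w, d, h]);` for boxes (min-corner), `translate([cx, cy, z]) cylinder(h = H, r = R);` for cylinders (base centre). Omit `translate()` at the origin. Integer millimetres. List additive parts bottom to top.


cube([260, 160, 10]);
translate([0, 0, 10]) cube([260, 10, 100]);


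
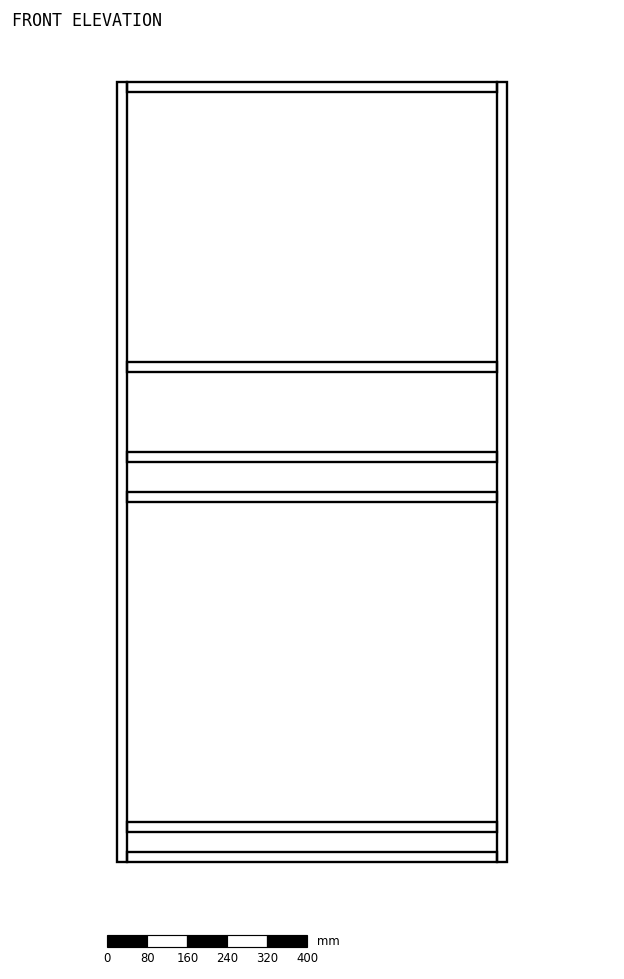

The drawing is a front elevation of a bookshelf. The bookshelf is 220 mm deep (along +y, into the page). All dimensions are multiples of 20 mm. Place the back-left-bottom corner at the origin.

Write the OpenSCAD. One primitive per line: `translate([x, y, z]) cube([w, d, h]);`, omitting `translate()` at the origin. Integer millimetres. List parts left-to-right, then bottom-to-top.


cube([20, 220, 1560]);
translate([20, 0, 0]) cube([740, 220, 20]);
translate([20, 0, 60]) cube([740, 220, 20]);
translate([20, 0, 720]) cube([740, 220, 20]);
translate([20, 0, 800]) cube([740, 220, 20]);
translate([20, 0, 980]) cube([740, 220, 20]);
translate([20, 0, 1540]) cube([740, 220, 20]);
translate([760, 0, 0]) cube([20, 220, 1560]);


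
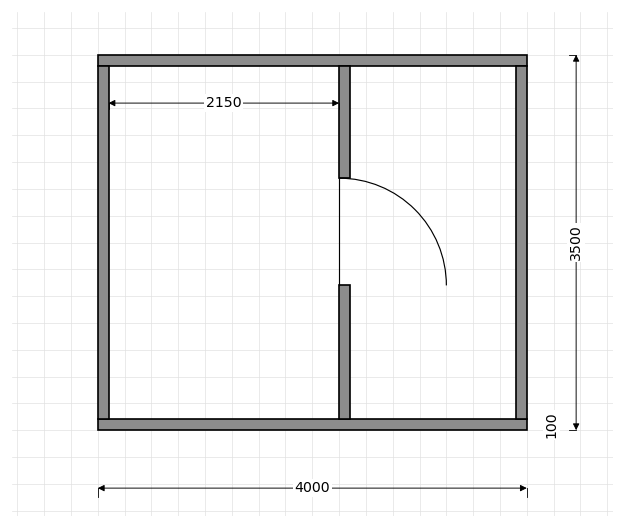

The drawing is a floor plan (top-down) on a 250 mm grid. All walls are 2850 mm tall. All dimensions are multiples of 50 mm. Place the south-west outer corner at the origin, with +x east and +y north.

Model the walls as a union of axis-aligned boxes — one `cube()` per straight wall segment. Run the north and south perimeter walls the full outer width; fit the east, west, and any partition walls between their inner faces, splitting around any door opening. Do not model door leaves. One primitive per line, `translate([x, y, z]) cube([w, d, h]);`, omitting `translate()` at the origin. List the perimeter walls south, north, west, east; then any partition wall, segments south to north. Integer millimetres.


cube([4000, 100, 2850]);
translate([0, 3400, 0]) cube([4000, 100, 2850]);
translate([0, 100, 0]) cube([100, 3300, 2850]);
translate([3900, 100, 0]) cube([100, 3300, 2850]);
translate([2250, 100, 0]) cube([100, 1250, 2850]);
translate([2250, 2350, 0]) cube([100, 1050, 2850]);


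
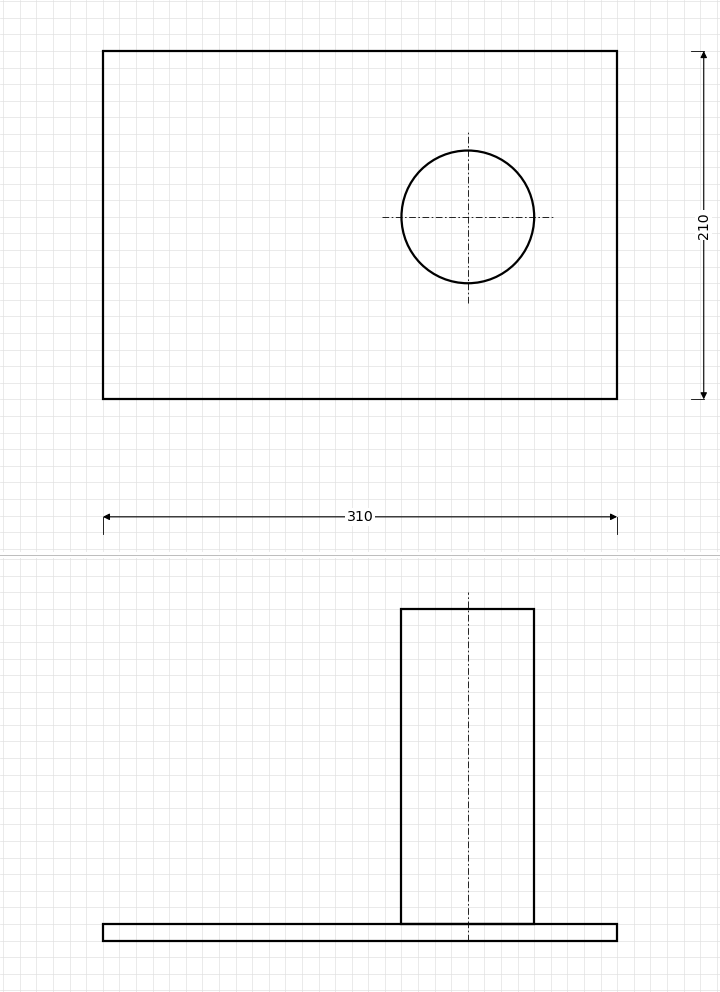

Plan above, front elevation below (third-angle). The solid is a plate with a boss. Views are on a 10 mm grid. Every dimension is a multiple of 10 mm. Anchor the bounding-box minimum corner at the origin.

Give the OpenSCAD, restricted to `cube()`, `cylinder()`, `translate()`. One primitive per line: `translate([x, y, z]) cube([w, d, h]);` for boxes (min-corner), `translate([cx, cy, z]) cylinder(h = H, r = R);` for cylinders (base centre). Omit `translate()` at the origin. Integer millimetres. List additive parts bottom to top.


cube([310, 210, 10]);
translate([220, 110, 10]) cylinder(h = 190, r = 40);
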